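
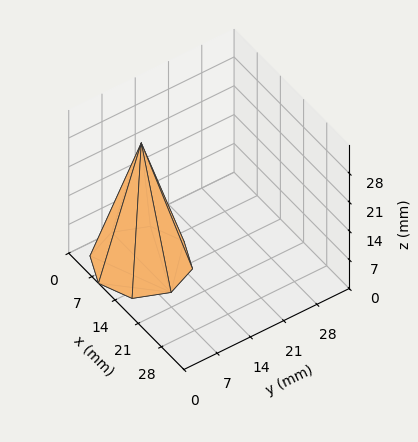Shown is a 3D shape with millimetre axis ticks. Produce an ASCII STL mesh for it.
Reading the render: the shape is a regular 8-sided pyramid, base circumscribed radius ≈ 9 mm, apex at z ≈ 29 mm (dimensions read to the nearest mm from the axis ticks). For the STL, each face is triangulated and given an outward normal.

solid part
  facet normal 0.0000 0.0000 -1.0000
    outer loop
      vertex 9.00 18.00 0.00
      vertex 15.36 15.36 0.00
      vertex 18.00 9.00 0.00
    endloop
  endfacet
  facet normal 0.0000 0.0000 -1.0000
    outer loop
      vertex 2.64 15.36 0.00
      vertex 9.00 18.00 0.00
      vertex 18.00 9.00 0.00
    endloop
  endfacet
  facet normal 0.0000 0.0000 -1.0000
    outer loop
      vertex 0.00 9.00 0.00
      vertex 2.64 15.36 0.00
      vertex 18.00 9.00 0.00
    endloop
  endfacet
  facet normal 0.0000 0.0000 -1.0000
    outer loop
      vertex 2.64 2.64 0.00
      vertex 0.00 9.00 0.00
      vertex 18.00 9.00 0.00
    endloop
  endfacet
  facet normal 0.0000 0.0000 -1.0000
    outer loop
      vertex 9.00 0.00 0.00
      vertex 2.64 2.64 0.00
      vertex 18.00 9.00 0.00
    endloop
  endfacet
  facet normal 0.0000 0.0000 -1.0000
    outer loop
      vertex 15.36 2.64 0.00
      vertex 9.00 0.00 0.00
      vertex 18.00 9.00 0.00
    endloop
  endfacet
  facet normal 0.8878 0.3685 0.2755
    outer loop
      vertex 18.00 9.00 0.00
      vertex 15.36 15.36 0.00
      vertex 9.00 9.00 29.00
    endloop
  endfacet
  facet normal 0.3685 0.8878 0.2755
    outer loop
      vertex 15.36 15.36 0.00
      vertex 9.00 18.00 0.00
      vertex 9.00 9.00 29.00
    endloop
  endfacet
  facet normal -0.3685 0.8878 0.2755
    outer loop
      vertex 9.00 18.00 0.00
      vertex 2.64 15.36 0.00
      vertex 9.00 9.00 29.00
    endloop
  endfacet
  facet normal -0.8878 0.3685 0.2755
    outer loop
      vertex 2.64 15.36 0.00
      vertex 0.00 9.00 0.00
      vertex 9.00 9.00 29.00
    endloop
  endfacet
  facet normal -0.8878 -0.3685 0.2755
    outer loop
      vertex 0.00 9.00 0.00
      vertex 2.64 2.64 0.00
      vertex 9.00 9.00 29.00
    endloop
  endfacet
  facet normal -0.3685 -0.8878 0.2755
    outer loop
      vertex 2.64 2.64 0.00
      vertex 9.00 0.00 0.00
      vertex 9.00 9.00 29.00
    endloop
  endfacet
  facet normal 0.3685 -0.8878 0.2755
    outer loop
      vertex 9.00 0.00 0.00
      vertex 15.36 2.64 0.00
      vertex 9.00 9.00 29.00
    endloop
  endfacet
  facet normal 0.8878 -0.3685 0.2755
    outer loop
      vertex 15.36 2.64 0.00
      vertex 18.00 9.00 0.00
      vertex 9.00 9.00 29.00
    endloop
  endfacet
endsolid part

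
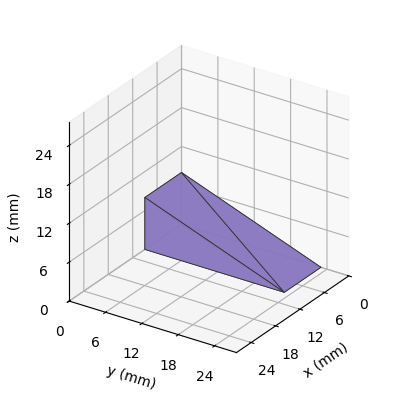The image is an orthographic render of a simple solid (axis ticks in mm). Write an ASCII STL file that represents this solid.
Reading the render: the shape is a wedge (ramp): 9 × 23 mm base, rising to 8 mm along the y=0 edge and sloping linearly to z=0 at y=23 (dimensions read to the nearest mm from the axis ticks). For the STL, each face is triangulated and given an outward normal.

solid part
  facet normal 0.0000 0.0000 -1.0000
    outer loop
      vertex 9.00 23.00 0.00
      vertex 9.00 0.00 0.00
      vertex 0.00 0.00 0.00
    endloop
  endfacet
  facet normal 0.0000 0.0000 -1.0000
    outer loop
      vertex 0.00 23.00 0.00
      vertex 9.00 23.00 0.00
      vertex 0.00 0.00 0.00
    endloop
  endfacet
  facet normal 0.0000 -1.0000 0.0000
    outer loop
      vertex 0.00 0.00 0.00
      vertex 9.00 0.00 0.00
      vertex 9.00 0.00 8.00
    endloop
  endfacet
  facet normal 0.0000 -1.0000 0.0000
    outer loop
      vertex 0.00 0.00 0.00
      vertex 9.00 0.00 8.00
      vertex 0.00 0.00 8.00
    endloop
  endfacet
  facet normal 0.0000 0.3285 0.9445
    outer loop
      vertex 0.00 0.00 8.00
      vertex 9.00 0.00 8.00
      vertex 9.00 23.00 0.00
    endloop
  endfacet
  facet normal 0.0000 0.3285 0.9445
    outer loop
      vertex 0.00 0.00 8.00
      vertex 9.00 23.00 0.00
      vertex 0.00 23.00 0.00
    endloop
  endfacet
  facet normal -1.0000 0.0000 0.0000
    outer loop
      vertex 0.00 0.00 8.00
      vertex 0.00 23.00 0.00
      vertex 0.00 0.00 0.00
    endloop
  endfacet
  facet normal 1.0000 0.0000 0.0000
    outer loop
      vertex 9.00 0.00 0.00
      vertex 9.00 23.00 0.00
      vertex 9.00 0.00 8.00
    endloop
  endfacet
endsolid part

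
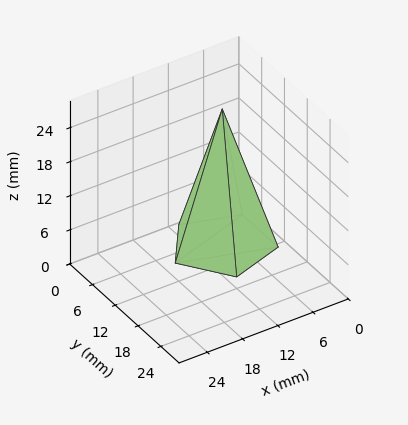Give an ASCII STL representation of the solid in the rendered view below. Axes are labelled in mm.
Reading the render: the shape is a regular 5-sided pyramid, base circumscribed radius ≈ 8 mm, apex at z ≈ 24 mm (dimensions read to the nearest mm from the axis ticks). For the STL, each face is triangulated and given an outward normal.

solid part
  facet normal 0.0000 0.0000 -1.0000
    outer loop
      vertex 1.53 12.70 0.00
      vertex 10.47 15.61 0.00
      vertex 16.00 8.00 0.00
    endloop
  endfacet
  facet normal 0.0000 0.0000 -1.0000
    outer loop
      vertex 1.53 3.30 0.00
      vertex 1.53 12.70 0.00
      vertex 16.00 8.00 0.00
    endloop
  endfacet
  facet normal 0.0000 0.0000 -1.0000
    outer loop
      vertex 10.47 0.39 0.00
      vertex 1.53 3.30 0.00
      vertex 16.00 8.00 0.00
    endloop
  endfacet
  facet normal 0.7811 0.5676 0.2604
    outer loop
      vertex 16.00 8.00 0.00
      vertex 10.47 15.61 0.00
      vertex 8.00 8.00 24.00
    endloop
  endfacet
  facet normal -0.2988 0.9181 0.2604
    outer loop
      vertex 10.47 15.61 0.00
      vertex 1.53 12.70 0.00
      vertex 8.00 8.00 24.00
    endloop
  endfacet
  facet normal -0.9655 0.0000 0.2603
    outer loop
      vertex 1.53 12.70 0.00
      vertex 1.53 3.30 0.00
      vertex 8.00 8.00 24.00
    endloop
  endfacet
  facet normal -0.2988 -0.9181 0.2604
    outer loop
      vertex 1.53 3.30 0.00
      vertex 10.47 0.39 0.00
      vertex 8.00 8.00 24.00
    endloop
  endfacet
  facet normal 0.7811 -0.5676 0.2604
    outer loop
      vertex 10.47 0.39 0.00
      vertex 16.00 8.00 0.00
      vertex 8.00 8.00 24.00
    endloop
  endfacet
endsolid part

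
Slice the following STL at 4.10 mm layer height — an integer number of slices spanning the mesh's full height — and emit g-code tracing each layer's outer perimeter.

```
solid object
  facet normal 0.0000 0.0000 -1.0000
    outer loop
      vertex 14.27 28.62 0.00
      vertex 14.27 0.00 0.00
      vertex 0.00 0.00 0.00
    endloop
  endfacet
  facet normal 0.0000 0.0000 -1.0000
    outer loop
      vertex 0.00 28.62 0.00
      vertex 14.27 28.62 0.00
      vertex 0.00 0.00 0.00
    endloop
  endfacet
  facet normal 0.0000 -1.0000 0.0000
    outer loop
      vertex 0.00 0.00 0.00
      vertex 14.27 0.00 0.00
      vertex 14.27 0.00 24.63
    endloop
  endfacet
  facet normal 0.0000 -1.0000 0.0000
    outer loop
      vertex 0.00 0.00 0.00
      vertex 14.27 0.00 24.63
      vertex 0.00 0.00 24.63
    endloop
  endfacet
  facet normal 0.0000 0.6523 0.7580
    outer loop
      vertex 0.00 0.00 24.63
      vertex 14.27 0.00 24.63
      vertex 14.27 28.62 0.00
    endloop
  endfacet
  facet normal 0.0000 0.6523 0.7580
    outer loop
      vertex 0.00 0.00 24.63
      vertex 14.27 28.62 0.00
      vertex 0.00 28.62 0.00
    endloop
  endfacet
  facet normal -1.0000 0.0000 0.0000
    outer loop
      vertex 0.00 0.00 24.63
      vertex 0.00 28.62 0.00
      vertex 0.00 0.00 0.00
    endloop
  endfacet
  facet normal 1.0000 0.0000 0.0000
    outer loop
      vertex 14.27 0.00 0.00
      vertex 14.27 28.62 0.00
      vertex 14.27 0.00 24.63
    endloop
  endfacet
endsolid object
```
; perimeter-only toolpath
G21 ; units = mm
G90 ; absolute positioning
G28 ; home
; layer 1
G0 Z4.10
G0 X0.00 Y0.00
G1 X14.27 Y0.00
G1 X14.27 Y23.85
G1 X0.00 Y23.85
G1 X0.00 Y0.00
; layer 2
G0 Z8.21
G0 X0.00 Y0.00
G1 X14.27 Y0.00
G1 X14.27 Y19.08
G1 X0.00 Y19.08
G1 X0.00 Y0.00
; layer 3
G0 Z12.31
G0 X0.00 Y0.00
G1 X14.27 Y0.00
G1 X14.27 Y14.31
G1 X0.00 Y14.31
G1 X0.00 Y0.00
; layer 4
G0 Z16.42
G0 X0.00 Y0.00
G1 X14.27 Y0.00
G1 X14.27 Y9.54
G1 X0.00 Y9.54
G1 X0.00 Y0.00
; layer 5
G0 Z20.52
G0 X0.00 Y0.00
G1 X14.27 Y0.00
G1 X14.27 Y4.77
G1 X0.00 Y4.77
G1 X0.00 Y0.00
M2 ; end

The solid is a wedge (ramp): 14.3 × 28.6 mm base, rising to 24.6 mm along the y=0 edge and sloping linearly to z=0 at y=28.6. Slicing at Δz = 4.10 mm — 6 equal slices spanning the solid's height, so layer i sits at z = i·h/6 — gives 5 non-empty perimeters. Each is a 4-segment closed polygon; G0 lifts to the layer z and rapids to the start vertex, then G1 traces the edges. The cross-section shrinks linearly with z (the slice at the apex is degenerate and omitted).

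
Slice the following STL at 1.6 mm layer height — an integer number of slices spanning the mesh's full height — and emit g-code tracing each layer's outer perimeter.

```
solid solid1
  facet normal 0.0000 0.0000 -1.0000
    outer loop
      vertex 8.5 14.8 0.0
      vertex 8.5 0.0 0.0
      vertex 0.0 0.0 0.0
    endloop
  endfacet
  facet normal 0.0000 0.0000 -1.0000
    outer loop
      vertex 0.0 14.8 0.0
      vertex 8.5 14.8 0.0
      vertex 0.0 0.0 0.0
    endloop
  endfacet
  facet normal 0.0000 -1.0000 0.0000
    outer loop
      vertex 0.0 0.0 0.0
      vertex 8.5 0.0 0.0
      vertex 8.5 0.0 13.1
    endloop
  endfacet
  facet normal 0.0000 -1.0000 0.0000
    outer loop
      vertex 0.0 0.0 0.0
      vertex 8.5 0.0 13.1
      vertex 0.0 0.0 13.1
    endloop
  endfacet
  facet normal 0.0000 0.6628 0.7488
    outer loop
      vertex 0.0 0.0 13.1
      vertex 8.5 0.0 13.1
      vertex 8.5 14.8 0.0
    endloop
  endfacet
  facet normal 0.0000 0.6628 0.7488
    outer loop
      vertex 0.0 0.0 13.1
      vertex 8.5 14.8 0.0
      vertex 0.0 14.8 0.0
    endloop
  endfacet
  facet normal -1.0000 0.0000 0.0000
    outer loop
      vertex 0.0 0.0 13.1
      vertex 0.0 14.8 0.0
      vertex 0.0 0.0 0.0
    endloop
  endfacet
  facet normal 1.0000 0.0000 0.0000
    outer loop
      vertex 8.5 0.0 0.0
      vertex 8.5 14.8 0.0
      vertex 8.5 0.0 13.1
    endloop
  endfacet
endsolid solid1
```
; perimeter-only toolpath
G21 ; units = mm
G90 ; absolute positioning
G28 ; home
; layer 1
G0 Z1.6
G0 X0.0 Y0.0
G1 X8.5 Y0.0
G1 X8.5 Y13.0
G1 X0.0 Y13.0
G1 X0.0 Y0.0
; layer 2
G0 Z3.3
G0 X0.0 Y0.0
G1 X8.5 Y0.0
G1 X8.5 Y11.1
G1 X0.0 Y11.1
G1 X0.0 Y0.0
; layer 3
G0 Z4.9
G0 X0.0 Y0.0
G1 X8.5 Y0.0
G1 X8.5 Y9.2
G1 X0.0 Y9.2
G1 X0.0 Y0.0
; layer 4
G0 Z6.5
G0 X0.0 Y0.0
G1 X8.5 Y0.0
G1 X8.5 Y7.4
G1 X0.0 Y7.4
G1 X0.0 Y0.0
; layer 5
G0 Z8.2
G0 X0.0 Y0.0
G1 X8.5 Y0.0
G1 X8.5 Y5.6
G1 X0.0 Y5.6
G1 X0.0 Y0.0
; layer 6
G0 Z9.8
G0 X0.0 Y0.0
G1 X8.5 Y0.0
G1 X8.5 Y3.7
G1 X0.0 Y3.7
G1 X0.0 Y0.0
; layer 7
G0 Z11.5
G0 X0.0 Y0.0
G1 X8.5 Y0.0
G1 X8.5 Y1.9
G1 X0.0 Y1.9
G1 X0.0 Y0.0
M2 ; end

The solid is a wedge (ramp): 8.5 × 14.8 mm base, rising to 13.1 mm along the y=0 edge and sloping linearly to z=0 at y=14.8. Slicing at Δz = 1.6 mm — 8 equal slices spanning the solid's height, so layer i sits at z = i·h/8 — gives 7 non-empty perimeters. Each is a 4-segment closed polygon; G0 lifts to the layer z and rapids to the start vertex, then G1 traces the edges. The cross-section shrinks linearly with z (the slice at the apex is degenerate and omitted).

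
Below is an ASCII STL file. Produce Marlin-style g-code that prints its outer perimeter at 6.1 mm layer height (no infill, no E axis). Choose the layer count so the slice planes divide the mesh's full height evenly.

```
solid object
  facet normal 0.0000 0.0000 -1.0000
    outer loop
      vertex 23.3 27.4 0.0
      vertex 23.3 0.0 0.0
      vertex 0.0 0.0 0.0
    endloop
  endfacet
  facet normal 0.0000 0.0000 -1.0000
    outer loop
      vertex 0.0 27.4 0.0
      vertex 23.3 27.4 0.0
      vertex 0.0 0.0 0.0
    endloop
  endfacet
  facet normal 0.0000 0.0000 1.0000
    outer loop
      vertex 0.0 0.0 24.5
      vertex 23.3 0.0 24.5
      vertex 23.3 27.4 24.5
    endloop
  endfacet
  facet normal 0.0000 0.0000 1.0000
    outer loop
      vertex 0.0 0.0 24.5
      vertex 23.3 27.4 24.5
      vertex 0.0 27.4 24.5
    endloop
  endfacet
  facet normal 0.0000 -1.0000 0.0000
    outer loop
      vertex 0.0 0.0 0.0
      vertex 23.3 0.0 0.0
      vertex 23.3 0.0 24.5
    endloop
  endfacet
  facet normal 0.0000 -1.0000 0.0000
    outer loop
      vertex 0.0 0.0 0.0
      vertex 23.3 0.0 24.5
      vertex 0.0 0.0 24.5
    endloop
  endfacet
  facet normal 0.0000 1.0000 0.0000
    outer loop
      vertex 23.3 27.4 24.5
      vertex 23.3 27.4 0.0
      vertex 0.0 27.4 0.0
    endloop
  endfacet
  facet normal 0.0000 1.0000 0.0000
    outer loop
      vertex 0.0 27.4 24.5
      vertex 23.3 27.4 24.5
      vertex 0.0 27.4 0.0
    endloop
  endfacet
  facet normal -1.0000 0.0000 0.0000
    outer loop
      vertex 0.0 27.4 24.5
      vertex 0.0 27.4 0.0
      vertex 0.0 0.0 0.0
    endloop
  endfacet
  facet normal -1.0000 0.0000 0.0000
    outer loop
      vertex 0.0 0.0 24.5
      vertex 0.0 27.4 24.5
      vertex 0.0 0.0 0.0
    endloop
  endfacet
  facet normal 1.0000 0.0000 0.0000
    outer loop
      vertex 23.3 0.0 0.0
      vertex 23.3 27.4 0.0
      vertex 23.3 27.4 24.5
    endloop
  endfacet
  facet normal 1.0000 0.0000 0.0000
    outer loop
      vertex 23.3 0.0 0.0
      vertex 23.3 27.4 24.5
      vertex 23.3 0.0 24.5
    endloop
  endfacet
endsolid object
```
; perimeter-only toolpath
G21 ; units = mm
G90 ; absolute positioning
G28 ; home
; layer 1
G0 Z6.1
G0 X0.0 Y0.0
G1 X23.3 Y0.0
G1 X23.3 Y27.4
G1 X0.0 Y27.4
G1 X0.0 Y0.0
; layer 2
G0 Z12.2
G0 X0.0 Y0.0
G1 X23.3 Y0.0
G1 X23.3 Y27.4
G1 X0.0 Y27.4
G1 X0.0 Y0.0
; layer 3
G0 Z18.4
G0 X0.0 Y0.0
G1 X23.3 Y0.0
G1 X23.3 Y27.4
G1 X0.0 Y27.4
G1 X0.0 Y0.0
; layer 4
G0 Z24.5
G0 X0.0 Y0.0
G1 X23.3 Y0.0
G1 X23.3 Y27.4
G1 X0.0 Y27.4
G1 X0.0 Y0.0
M2 ; end

The solid is a rectangular box, roughly 23.3 × 27.4 mm footprint and 24.5 mm tall. Slicing at Δz = 6.1 mm — 4 equal slices spanning the solid's height, so layer i sits at z = i·h/4 — gives 4 non-empty perimeters. Each is a 4-segment closed polygon; G0 lifts to the layer z and rapids to the start vertex, then G1 traces the edges.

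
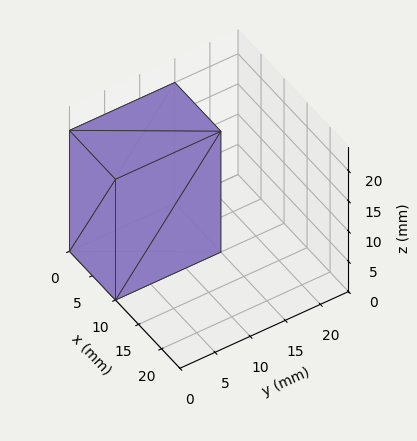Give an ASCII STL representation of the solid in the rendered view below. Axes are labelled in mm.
Reading the render: the shape is a rectangular box, roughly 10 × 15 mm footprint and 20 mm tall (dimensions read to the nearest mm from the axis ticks). For the STL, each face is triangulated and given an outward normal.

solid part
  facet normal 0.0000 0.0000 -1.0000
    outer loop
      vertex 10.000 15.000 0.000
      vertex 10.000 0.000 0.000
      vertex 0.000 0.000 0.000
    endloop
  endfacet
  facet normal 0.0000 0.0000 -1.0000
    outer loop
      vertex 0.000 15.000 0.000
      vertex 10.000 15.000 0.000
      vertex 0.000 0.000 0.000
    endloop
  endfacet
  facet normal 0.0000 0.0000 1.0000
    outer loop
      vertex 0.000 0.000 20.000
      vertex 10.000 0.000 20.000
      vertex 10.000 15.000 20.000
    endloop
  endfacet
  facet normal 0.0000 0.0000 1.0000
    outer loop
      vertex 0.000 0.000 20.000
      vertex 10.000 15.000 20.000
      vertex 0.000 15.000 20.000
    endloop
  endfacet
  facet normal 0.0000 -1.0000 0.0000
    outer loop
      vertex 0.000 0.000 0.000
      vertex 10.000 0.000 0.000
      vertex 10.000 0.000 20.000
    endloop
  endfacet
  facet normal 0.0000 -1.0000 0.0000
    outer loop
      vertex 0.000 0.000 0.000
      vertex 10.000 0.000 20.000
      vertex 0.000 0.000 20.000
    endloop
  endfacet
  facet normal 0.0000 1.0000 0.0000
    outer loop
      vertex 10.000 15.000 20.000
      vertex 10.000 15.000 0.000
      vertex 0.000 15.000 0.000
    endloop
  endfacet
  facet normal 0.0000 1.0000 0.0000
    outer loop
      vertex 0.000 15.000 20.000
      vertex 10.000 15.000 20.000
      vertex 0.000 15.000 0.000
    endloop
  endfacet
  facet normal -1.0000 0.0000 0.0000
    outer loop
      vertex 0.000 15.000 20.000
      vertex 0.000 15.000 0.000
      vertex 0.000 0.000 0.000
    endloop
  endfacet
  facet normal -1.0000 0.0000 0.0000
    outer loop
      vertex 0.000 0.000 20.000
      vertex 0.000 15.000 20.000
      vertex 0.000 0.000 0.000
    endloop
  endfacet
  facet normal 1.0000 0.0000 0.0000
    outer loop
      vertex 10.000 0.000 0.000
      vertex 10.000 15.000 0.000
      vertex 10.000 15.000 20.000
    endloop
  endfacet
  facet normal 1.0000 0.0000 0.0000
    outer loop
      vertex 10.000 0.000 0.000
      vertex 10.000 15.000 20.000
      vertex 10.000 0.000 20.000
    endloop
  endfacet
endsolid part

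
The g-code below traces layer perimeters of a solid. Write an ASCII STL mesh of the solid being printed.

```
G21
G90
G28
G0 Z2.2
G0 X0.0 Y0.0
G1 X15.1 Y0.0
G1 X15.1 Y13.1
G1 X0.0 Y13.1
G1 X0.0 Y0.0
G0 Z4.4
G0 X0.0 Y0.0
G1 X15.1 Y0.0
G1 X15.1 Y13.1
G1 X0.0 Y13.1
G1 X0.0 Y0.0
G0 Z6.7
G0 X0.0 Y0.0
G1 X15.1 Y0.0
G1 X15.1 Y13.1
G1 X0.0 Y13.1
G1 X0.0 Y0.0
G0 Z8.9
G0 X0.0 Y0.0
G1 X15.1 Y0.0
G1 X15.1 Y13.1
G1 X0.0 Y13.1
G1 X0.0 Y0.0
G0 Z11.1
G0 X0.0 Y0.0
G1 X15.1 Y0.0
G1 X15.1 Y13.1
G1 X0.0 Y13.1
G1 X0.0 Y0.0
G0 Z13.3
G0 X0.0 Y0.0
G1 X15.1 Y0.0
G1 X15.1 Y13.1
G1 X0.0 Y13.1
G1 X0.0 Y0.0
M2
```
solid part
  facet normal 0.0000 0.0000 -1.0000
    outer loop
      vertex 15.1 13.1 0.0
      vertex 15.1 0.0 0.0
      vertex 0.0 0.0 0.0
    endloop
  endfacet
  facet normal 0.0000 0.0000 -1.0000
    outer loop
      vertex 0.0 13.1 0.0
      vertex 15.1 13.1 0.0
      vertex 0.0 0.0 0.0
    endloop
  endfacet
  facet normal 0.0000 0.0000 1.0000
    outer loop
      vertex 0.0 0.0 13.3
      vertex 15.1 0.0 13.3
      vertex 15.1 13.1 13.3
    endloop
  endfacet
  facet normal 0.0000 0.0000 1.0000
    outer loop
      vertex 0.0 0.0 13.3
      vertex 15.1 13.1 13.3
      vertex 0.0 13.1 13.3
    endloop
  endfacet
  facet normal 0.0000 -1.0000 0.0000
    outer loop
      vertex 0.0 0.0 0.0
      vertex 15.1 0.0 0.0
      vertex 15.1 0.0 13.3
    endloop
  endfacet
  facet normal 0.0000 -1.0000 0.0000
    outer loop
      vertex 0.0 0.0 0.0
      vertex 15.1 0.0 13.3
      vertex 0.0 0.0 13.3
    endloop
  endfacet
  facet normal 0.0000 1.0000 0.0000
    outer loop
      vertex 15.1 13.1 13.3
      vertex 15.1 13.1 0.0
      vertex 0.0 13.1 0.0
    endloop
  endfacet
  facet normal 0.0000 1.0000 0.0000
    outer loop
      vertex 0.0 13.1 13.3
      vertex 15.1 13.1 13.3
      vertex 0.0 13.1 0.0
    endloop
  endfacet
  facet normal -1.0000 0.0000 0.0000
    outer loop
      vertex 0.0 13.1 13.3
      vertex 0.0 13.1 0.0
      vertex 0.0 0.0 0.0
    endloop
  endfacet
  facet normal -1.0000 0.0000 0.0000
    outer loop
      vertex 0.0 0.0 13.3
      vertex 0.0 13.1 13.3
      vertex 0.0 0.0 0.0
    endloop
  endfacet
  facet normal 1.0000 0.0000 0.0000
    outer loop
      vertex 15.1 0.0 0.0
      vertex 15.1 13.1 0.0
      vertex 15.1 13.1 13.3
    endloop
  endfacet
  facet normal 1.0000 0.0000 0.0000
    outer loop
      vertex 15.1 0.0 0.0
      vertex 15.1 13.1 13.3
      vertex 15.1 0.0 13.3
    endloop
  endfacet
endsolid part

The G0 Z moves step by Δz≈2.2 mm. Every layer's G1 loop is the same polygon, so the solid is a straight extrusion of it from z=0 to z≈13.3. Closing with flat bottom and top caps and triangulating gives 12 facets — a rectangular box, roughly 15.1 × 13.1 mm footprint and 13.3 mm tall.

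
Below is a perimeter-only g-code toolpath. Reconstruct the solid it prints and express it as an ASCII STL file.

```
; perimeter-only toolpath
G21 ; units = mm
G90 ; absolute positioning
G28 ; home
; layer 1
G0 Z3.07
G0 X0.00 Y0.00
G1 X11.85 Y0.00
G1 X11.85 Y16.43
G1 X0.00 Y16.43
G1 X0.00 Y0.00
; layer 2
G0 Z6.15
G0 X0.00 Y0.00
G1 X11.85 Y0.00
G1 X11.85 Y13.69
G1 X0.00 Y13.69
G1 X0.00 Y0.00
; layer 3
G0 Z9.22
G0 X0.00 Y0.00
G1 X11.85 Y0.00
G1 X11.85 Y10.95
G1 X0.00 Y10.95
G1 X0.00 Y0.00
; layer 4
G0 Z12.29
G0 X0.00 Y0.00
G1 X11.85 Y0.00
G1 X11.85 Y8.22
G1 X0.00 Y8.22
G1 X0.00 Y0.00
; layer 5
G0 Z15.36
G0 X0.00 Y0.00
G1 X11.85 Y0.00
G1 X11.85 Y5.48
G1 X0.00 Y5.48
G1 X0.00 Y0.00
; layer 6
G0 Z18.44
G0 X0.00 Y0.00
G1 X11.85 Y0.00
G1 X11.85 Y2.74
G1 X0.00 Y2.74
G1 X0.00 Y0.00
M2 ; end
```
solid part
  facet normal 0.0000 0.0000 -1.0000
    outer loop
      vertex 11.85 19.17 0.00
      vertex 11.85 0.00 0.00
      vertex 0.00 0.00 0.00
    endloop
  endfacet
  facet normal 0.0000 0.0000 -1.0000
    outer loop
      vertex 0.00 19.17 0.00
      vertex 11.85 19.17 0.00
      vertex 0.00 0.00 0.00
    endloop
  endfacet
  facet normal 0.0000 -1.0000 0.0000
    outer loop
      vertex 0.00 0.00 0.00
      vertex 11.85 0.00 0.00
      vertex 11.85 0.00 21.51
    endloop
  endfacet
  facet normal 0.0000 -1.0000 0.0000
    outer loop
      vertex 0.00 0.00 0.00
      vertex 11.85 0.00 21.51
      vertex 0.00 0.00 21.51
    endloop
  endfacet
  facet normal 0.0000 0.7465 0.6653
    outer loop
      vertex 0.00 0.00 21.51
      vertex 11.85 0.00 21.51
      vertex 11.85 19.17 0.00
    endloop
  endfacet
  facet normal 0.0000 0.7465 0.6653
    outer loop
      vertex 0.00 0.00 21.51
      vertex 11.85 19.17 0.00
      vertex 0.00 19.17 0.00
    endloop
  endfacet
  facet normal -1.0000 0.0000 0.0000
    outer loop
      vertex 0.00 0.00 21.51
      vertex 0.00 19.17 0.00
      vertex 0.00 0.00 0.00
    endloop
  endfacet
  facet normal 1.0000 0.0000 0.0000
    outer loop
      vertex 11.85 0.00 0.00
      vertex 11.85 19.17 0.00
      vertex 11.85 0.00 21.51
    endloop
  endfacet
endsolid part

The G0 Z moves step by Δz≈3.07 mm. The G1 loops shrink linearly with z, so the solid tapers from its base footprint up to z≈21.5. Closing with a flat bottom cap and the tapered top and triangulating gives 8 facets — a wedge (ramp): 11.8 × 19.2 mm base, rising to 21.5 mm along the y=0 edge and sloping linearly to z=0 at y=19.2.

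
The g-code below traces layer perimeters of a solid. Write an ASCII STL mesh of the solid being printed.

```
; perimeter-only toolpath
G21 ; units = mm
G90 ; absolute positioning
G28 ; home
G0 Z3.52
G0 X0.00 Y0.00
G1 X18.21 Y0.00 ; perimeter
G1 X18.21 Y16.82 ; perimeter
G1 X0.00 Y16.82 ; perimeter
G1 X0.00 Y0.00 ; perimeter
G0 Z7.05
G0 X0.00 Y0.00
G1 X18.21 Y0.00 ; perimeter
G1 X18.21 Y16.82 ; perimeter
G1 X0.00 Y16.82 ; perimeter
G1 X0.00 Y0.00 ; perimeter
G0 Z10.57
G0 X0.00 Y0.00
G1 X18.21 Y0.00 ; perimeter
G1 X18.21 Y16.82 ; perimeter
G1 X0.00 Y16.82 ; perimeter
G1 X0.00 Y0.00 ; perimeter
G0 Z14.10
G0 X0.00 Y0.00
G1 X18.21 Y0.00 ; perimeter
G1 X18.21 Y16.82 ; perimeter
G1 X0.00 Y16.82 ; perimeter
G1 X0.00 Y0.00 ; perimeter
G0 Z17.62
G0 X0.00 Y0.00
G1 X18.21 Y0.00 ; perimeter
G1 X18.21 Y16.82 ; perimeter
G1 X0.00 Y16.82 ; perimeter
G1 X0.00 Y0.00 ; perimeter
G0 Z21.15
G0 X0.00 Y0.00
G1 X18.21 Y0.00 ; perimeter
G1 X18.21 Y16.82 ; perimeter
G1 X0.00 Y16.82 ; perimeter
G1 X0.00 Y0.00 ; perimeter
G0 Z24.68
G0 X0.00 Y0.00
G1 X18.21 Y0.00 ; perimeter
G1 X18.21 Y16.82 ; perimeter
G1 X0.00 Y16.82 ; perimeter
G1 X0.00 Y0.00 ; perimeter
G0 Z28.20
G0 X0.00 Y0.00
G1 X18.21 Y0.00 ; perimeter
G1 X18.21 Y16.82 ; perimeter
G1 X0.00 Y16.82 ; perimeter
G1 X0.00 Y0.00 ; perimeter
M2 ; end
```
solid part
  facet normal 0.0000 0.0000 -1.0000
    outer loop
      vertex 18.21 16.82 0.00
      vertex 18.21 0.00 0.00
      vertex 0.00 0.00 0.00
    endloop
  endfacet
  facet normal 0.0000 0.0000 -1.0000
    outer loop
      vertex 0.00 16.82 0.00
      vertex 18.21 16.82 0.00
      vertex 0.00 0.00 0.00
    endloop
  endfacet
  facet normal 0.0000 0.0000 1.0000
    outer loop
      vertex 0.00 0.00 28.20
      vertex 18.21 0.00 28.20
      vertex 18.21 16.82 28.20
    endloop
  endfacet
  facet normal 0.0000 0.0000 1.0000
    outer loop
      vertex 0.00 0.00 28.20
      vertex 18.21 16.82 28.20
      vertex 0.00 16.82 28.20
    endloop
  endfacet
  facet normal 0.0000 -1.0000 0.0000
    outer loop
      vertex 0.00 0.00 0.00
      vertex 18.21 0.00 0.00
      vertex 18.21 0.00 28.20
    endloop
  endfacet
  facet normal 0.0000 -1.0000 0.0000
    outer loop
      vertex 0.00 0.00 0.00
      vertex 18.21 0.00 28.20
      vertex 0.00 0.00 28.20
    endloop
  endfacet
  facet normal 0.0000 1.0000 0.0000
    outer loop
      vertex 18.21 16.82 28.20
      vertex 18.21 16.82 0.00
      vertex 0.00 16.82 0.00
    endloop
  endfacet
  facet normal 0.0000 1.0000 0.0000
    outer loop
      vertex 0.00 16.82 28.20
      vertex 18.21 16.82 28.20
      vertex 0.00 16.82 0.00
    endloop
  endfacet
  facet normal -1.0000 0.0000 0.0000
    outer loop
      vertex 0.00 16.82 28.20
      vertex 0.00 16.82 0.00
      vertex 0.00 0.00 0.00
    endloop
  endfacet
  facet normal -1.0000 0.0000 0.0000
    outer loop
      vertex 0.00 0.00 28.20
      vertex 0.00 16.82 28.20
      vertex 0.00 0.00 0.00
    endloop
  endfacet
  facet normal 1.0000 0.0000 0.0000
    outer loop
      vertex 18.21 0.00 0.00
      vertex 18.21 16.82 0.00
      vertex 18.21 16.82 28.20
    endloop
  endfacet
  facet normal 1.0000 0.0000 0.0000
    outer loop
      vertex 18.21 0.00 0.00
      vertex 18.21 16.82 28.20
      vertex 18.21 0.00 28.20
    endloop
  endfacet
endsolid part

The G0 Z moves step by Δz≈3.52 mm. Every layer's G1 loop is the same polygon, so the solid is a straight extrusion of it from z=0 to z≈28.2. Closing with flat bottom and top caps and triangulating gives 12 facets — a rectangular box, roughly 18.2 × 16.8 mm footprint and 28.2 mm tall.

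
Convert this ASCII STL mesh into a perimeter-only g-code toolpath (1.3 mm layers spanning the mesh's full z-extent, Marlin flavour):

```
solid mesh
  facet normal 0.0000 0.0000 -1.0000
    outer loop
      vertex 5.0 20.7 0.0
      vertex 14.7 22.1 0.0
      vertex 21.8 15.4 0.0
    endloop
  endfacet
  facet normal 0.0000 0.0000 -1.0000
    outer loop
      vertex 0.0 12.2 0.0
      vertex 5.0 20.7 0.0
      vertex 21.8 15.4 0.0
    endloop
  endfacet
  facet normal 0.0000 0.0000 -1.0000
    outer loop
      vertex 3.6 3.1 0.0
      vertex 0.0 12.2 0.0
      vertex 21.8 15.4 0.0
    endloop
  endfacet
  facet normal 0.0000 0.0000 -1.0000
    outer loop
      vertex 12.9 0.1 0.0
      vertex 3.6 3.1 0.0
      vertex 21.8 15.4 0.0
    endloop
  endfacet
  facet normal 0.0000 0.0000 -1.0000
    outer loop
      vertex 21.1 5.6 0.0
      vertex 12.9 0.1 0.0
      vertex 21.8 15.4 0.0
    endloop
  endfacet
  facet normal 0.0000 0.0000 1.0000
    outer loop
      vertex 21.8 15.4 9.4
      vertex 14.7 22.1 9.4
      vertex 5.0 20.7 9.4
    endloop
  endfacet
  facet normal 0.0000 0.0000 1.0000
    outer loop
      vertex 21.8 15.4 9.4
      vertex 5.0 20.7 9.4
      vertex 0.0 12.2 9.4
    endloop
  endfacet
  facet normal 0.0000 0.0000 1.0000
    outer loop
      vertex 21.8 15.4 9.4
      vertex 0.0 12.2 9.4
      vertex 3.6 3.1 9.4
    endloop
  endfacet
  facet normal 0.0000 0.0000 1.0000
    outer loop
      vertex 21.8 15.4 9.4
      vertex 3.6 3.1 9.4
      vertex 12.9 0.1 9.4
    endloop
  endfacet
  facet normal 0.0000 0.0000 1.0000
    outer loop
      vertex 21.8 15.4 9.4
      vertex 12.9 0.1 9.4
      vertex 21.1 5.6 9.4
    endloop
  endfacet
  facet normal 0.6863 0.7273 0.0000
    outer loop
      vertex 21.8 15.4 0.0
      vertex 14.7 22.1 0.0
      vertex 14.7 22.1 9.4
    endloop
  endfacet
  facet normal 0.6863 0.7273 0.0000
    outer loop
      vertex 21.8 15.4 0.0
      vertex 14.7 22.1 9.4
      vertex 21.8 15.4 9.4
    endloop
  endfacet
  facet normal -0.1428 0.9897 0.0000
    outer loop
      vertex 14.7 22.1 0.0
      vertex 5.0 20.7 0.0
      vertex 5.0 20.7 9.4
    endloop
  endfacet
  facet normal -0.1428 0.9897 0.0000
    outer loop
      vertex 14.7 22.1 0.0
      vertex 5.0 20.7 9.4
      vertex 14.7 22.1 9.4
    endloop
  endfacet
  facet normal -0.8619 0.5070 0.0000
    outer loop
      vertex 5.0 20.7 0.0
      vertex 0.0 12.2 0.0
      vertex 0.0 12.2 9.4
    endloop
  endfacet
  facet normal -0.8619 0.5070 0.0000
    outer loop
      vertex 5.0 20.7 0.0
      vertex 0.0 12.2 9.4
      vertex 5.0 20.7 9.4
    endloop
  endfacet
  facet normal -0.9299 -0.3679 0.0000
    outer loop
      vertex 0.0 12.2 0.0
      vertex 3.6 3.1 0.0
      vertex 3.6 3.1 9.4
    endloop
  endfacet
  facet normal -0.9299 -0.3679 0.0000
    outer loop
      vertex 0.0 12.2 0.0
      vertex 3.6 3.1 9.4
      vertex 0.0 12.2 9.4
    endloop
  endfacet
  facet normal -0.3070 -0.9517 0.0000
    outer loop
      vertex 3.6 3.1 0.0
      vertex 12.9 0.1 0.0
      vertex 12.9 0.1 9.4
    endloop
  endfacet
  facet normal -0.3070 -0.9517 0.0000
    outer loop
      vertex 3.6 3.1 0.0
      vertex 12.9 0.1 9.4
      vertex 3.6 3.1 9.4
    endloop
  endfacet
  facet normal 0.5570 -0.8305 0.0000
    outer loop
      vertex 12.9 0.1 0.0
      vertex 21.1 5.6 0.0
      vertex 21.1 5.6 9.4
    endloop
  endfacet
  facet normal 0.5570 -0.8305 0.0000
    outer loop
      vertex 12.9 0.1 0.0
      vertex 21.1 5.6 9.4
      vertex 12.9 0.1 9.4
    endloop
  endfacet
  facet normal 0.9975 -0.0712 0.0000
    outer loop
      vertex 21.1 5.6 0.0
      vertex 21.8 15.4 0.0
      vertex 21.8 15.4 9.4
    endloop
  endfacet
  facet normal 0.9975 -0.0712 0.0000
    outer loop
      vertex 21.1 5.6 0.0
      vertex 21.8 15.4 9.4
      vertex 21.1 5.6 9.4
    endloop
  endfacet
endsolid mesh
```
; perimeter-only toolpath
G21 ; units = mm
G90 ; absolute positioning
G28 ; home
; layer 1
G0 Z1.3
G0 X21.8 Y15.4
G1 X14.7 Y22.1
G1 X5.0 Y20.7
G1 X0.0 Y12.2
G1 X3.6 Y3.1
G1 X12.9 Y0.1
G1 X21.1 Y5.6
G1 X21.8 Y15.4
; layer 2
G0 Z2.7
G0 X21.8 Y15.4
G1 X14.7 Y22.1
G1 X5.0 Y20.7
G1 X0.0 Y12.2
G1 X3.6 Y3.1
G1 X12.9 Y0.1
G1 X21.1 Y5.6
G1 X21.8 Y15.4
; layer 3
G0 Z4.0
G0 X21.8 Y15.4
G1 X14.7 Y22.1
G1 X5.0 Y20.7
G1 X0.0 Y12.2
G1 X3.6 Y3.1
G1 X12.9 Y0.1
G1 X21.1 Y5.6
G1 X21.8 Y15.4
; layer 4
G0 Z5.4
G0 X21.8 Y15.4
G1 X14.7 Y22.1
G1 X5.0 Y20.7
G1 X0.0 Y12.2
G1 X3.6 Y3.1
G1 X12.9 Y0.1
G1 X21.1 Y5.6
G1 X21.8 Y15.4
; layer 5
G0 Z6.7
G0 X21.8 Y15.4
G1 X14.7 Y22.1
G1 X5.0 Y20.7
G1 X0.0 Y12.2
G1 X3.6 Y3.1
G1 X12.9 Y0.1
G1 X21.1 Y5.6
G1 X21.8 Y15.4
; layer 6
G0 Z8.1
G0 X21.8 Y15.4
G1 X14.7 Y22.1
G1 X5.0 Y20.7
G1 X0.0 Y12.2
G1 X3.6 Y3.1
G1 X12.9 Y0.1
G1 X21.1 Y5.6
G1 X21.8 Y15.4
; layer 7
G0 Z9.4
G0 X21.8 Y15.4
G1 X14.7 Y22.1
G1 X5.0 Y20.7
G1 X0.0 Y12.2
G1 X3.6 Y3.1
G1 X12.9 Y0.1
G1 X21.1 Y5.6
G1 X21.8 Y15.4
M2 ; end

The solid is a regular 7-sided prism (a cylinder approximated with 7 flat sides), circumscribed radius ≈ 11.3 mm, height ≈ 9.4 mm. Slicing at Δz = 1.3 mm — 7 equal slices spanning the solid's height, so layer i sits at z = i·h/7 — gives 7 non-empty perimeters. Each is a 7-segment closed polygon; G0 lifts to the layer z and rapids to the start vertex, then G1 traces the edges.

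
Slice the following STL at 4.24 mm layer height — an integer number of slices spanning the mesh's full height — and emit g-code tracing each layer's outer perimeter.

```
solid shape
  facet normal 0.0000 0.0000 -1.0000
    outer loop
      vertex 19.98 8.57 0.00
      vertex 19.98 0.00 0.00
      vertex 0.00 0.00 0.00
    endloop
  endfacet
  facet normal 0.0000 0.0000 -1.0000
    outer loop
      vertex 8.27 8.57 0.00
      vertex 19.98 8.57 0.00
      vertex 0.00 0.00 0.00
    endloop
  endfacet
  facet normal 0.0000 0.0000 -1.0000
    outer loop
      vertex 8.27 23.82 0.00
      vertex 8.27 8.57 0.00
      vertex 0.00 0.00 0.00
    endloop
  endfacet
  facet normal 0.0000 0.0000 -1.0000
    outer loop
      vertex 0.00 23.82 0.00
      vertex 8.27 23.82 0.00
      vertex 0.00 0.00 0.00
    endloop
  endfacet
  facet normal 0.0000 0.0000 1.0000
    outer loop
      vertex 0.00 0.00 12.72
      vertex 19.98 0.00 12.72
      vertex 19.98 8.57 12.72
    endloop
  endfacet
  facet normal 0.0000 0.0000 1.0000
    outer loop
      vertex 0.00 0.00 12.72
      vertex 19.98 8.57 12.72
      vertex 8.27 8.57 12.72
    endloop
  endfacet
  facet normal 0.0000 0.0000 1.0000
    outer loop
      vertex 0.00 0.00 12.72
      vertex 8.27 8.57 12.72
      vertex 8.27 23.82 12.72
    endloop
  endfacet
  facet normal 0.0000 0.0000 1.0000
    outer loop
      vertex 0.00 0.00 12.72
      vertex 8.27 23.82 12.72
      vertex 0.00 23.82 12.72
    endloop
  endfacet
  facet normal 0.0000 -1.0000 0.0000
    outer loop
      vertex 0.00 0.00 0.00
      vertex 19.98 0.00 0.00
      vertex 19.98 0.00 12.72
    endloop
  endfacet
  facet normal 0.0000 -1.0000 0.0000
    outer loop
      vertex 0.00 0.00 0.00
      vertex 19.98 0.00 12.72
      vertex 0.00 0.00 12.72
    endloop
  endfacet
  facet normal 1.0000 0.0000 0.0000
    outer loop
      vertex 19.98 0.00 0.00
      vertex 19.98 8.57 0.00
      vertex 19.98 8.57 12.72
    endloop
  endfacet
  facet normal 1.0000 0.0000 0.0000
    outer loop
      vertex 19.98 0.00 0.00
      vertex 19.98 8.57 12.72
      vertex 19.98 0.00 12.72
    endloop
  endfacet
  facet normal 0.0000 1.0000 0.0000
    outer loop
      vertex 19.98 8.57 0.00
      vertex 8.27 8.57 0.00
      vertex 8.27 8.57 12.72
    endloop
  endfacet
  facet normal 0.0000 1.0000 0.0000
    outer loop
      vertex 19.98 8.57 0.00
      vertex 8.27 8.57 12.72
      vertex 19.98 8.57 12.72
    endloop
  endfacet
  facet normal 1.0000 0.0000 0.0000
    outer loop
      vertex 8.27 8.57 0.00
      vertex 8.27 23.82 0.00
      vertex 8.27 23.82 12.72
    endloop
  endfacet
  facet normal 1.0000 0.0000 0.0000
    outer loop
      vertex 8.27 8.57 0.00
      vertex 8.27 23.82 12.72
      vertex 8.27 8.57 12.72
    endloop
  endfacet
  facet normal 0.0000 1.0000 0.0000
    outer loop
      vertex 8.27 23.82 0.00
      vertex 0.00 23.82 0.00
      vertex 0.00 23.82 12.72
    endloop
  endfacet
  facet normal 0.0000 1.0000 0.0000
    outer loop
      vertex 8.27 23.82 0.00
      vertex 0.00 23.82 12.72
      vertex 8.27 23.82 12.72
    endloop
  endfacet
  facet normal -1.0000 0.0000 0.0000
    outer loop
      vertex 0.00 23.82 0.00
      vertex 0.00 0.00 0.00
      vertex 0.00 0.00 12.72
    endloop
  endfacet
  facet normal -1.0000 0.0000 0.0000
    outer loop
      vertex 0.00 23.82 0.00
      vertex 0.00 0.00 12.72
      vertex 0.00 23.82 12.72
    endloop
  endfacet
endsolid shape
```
; perimeter-only toolpath
G21 ; units = mm
G90 ; absolute positioning
G28 ; home
; layer 1
G0 Z4.24
G0 X0.00 Y0.00
G1 X19.98 Y0.00
G1 X19.98 Y8.57
G1 X8.27 Y8.57
G1 X8.27 Y23.82
G1 X0.00 Y23.82
G1 X0.00 Y0.00
; layer 2
G0 Z8.48
G0 X0.00 Y0.00
G1 X19.98 Y0.00
G1 X19.98 Y8.57
G1 X8.27 Y8.57
G1 X8.27 Y23.82
G1 X0.00 Y23.82
G1 X0.00 Y0.00
; layer 3
G0 Z12.72
G0 X0.00 Y0.00
G1 X19.98 Y0.00
G1 X19.98 Y8.57
G1 X8.27 Y8.57
G1 X8.27 Y23.82
G1 X0.00 Y23.82
G1 X0.00 Y0.00
M2 ; end

The solid is an L-shaped prism: outer 20 × 23.8 mm, arm thicknesses ≈ 8.57 mm (horizontal) and 8.27 mm (vertical), extruded 12.7 mm in z. Slicing at Δz = 4.24 mm — 3 equal slices spanning the solid's height, so layer i sits at z = i·h/3 — gives 3 non-empty perimeters. Each is a 6-segment closed polygon; G0 lifts to the layer z and rapids to the start vertex, then G1 traces the edges.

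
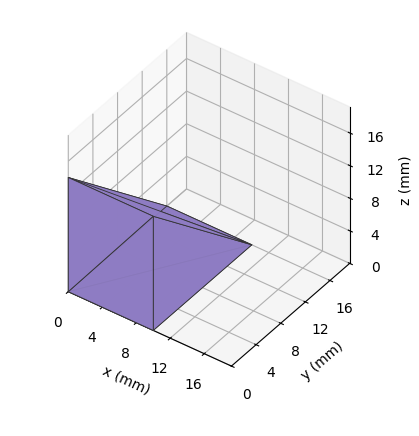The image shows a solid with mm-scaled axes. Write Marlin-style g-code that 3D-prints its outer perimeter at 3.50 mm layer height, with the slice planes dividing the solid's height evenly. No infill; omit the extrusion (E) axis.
Reading the render: the shape is a wedge (ramp): 10 × 16 mm base, rising to 14 mm along the y=0 edge and sloping linearly to z=0 at y=16 (dimensions read to the nearest mm from the axis ticks). For the g-code, the solid's height is divided into equal slices at the stated Δz and each level perimeter traced with G1 moves after a G0 lift.

; perimeter-only toolpath
G21 ; units = mm
G90 ; absolute positioning
G28 ; home
; layer 1
G0 Z3.50
G0 X0.00 Y0.00
G1 X10.00 Y0.00
G1 X10.00 Y12.00
G1 X0.00 Y12.00
G1 X0.00 Y0.00
; layer 2
G0 Z7.00
G0 X0.00 Y0.00
G1 X10.00 Y0.00
G1 X10.00 Y8.00
G1 X0.00 Y8.00
G1 X0.00 Y0.00
; layer 3
G0 Z10.50
G0 X0.00 Y0.00
G1 X10.00 Y0.00
G1 X10.00 Y4.00
G1 X0.00 Y4.00
G1 X0.00 Y0.00
M2 ; end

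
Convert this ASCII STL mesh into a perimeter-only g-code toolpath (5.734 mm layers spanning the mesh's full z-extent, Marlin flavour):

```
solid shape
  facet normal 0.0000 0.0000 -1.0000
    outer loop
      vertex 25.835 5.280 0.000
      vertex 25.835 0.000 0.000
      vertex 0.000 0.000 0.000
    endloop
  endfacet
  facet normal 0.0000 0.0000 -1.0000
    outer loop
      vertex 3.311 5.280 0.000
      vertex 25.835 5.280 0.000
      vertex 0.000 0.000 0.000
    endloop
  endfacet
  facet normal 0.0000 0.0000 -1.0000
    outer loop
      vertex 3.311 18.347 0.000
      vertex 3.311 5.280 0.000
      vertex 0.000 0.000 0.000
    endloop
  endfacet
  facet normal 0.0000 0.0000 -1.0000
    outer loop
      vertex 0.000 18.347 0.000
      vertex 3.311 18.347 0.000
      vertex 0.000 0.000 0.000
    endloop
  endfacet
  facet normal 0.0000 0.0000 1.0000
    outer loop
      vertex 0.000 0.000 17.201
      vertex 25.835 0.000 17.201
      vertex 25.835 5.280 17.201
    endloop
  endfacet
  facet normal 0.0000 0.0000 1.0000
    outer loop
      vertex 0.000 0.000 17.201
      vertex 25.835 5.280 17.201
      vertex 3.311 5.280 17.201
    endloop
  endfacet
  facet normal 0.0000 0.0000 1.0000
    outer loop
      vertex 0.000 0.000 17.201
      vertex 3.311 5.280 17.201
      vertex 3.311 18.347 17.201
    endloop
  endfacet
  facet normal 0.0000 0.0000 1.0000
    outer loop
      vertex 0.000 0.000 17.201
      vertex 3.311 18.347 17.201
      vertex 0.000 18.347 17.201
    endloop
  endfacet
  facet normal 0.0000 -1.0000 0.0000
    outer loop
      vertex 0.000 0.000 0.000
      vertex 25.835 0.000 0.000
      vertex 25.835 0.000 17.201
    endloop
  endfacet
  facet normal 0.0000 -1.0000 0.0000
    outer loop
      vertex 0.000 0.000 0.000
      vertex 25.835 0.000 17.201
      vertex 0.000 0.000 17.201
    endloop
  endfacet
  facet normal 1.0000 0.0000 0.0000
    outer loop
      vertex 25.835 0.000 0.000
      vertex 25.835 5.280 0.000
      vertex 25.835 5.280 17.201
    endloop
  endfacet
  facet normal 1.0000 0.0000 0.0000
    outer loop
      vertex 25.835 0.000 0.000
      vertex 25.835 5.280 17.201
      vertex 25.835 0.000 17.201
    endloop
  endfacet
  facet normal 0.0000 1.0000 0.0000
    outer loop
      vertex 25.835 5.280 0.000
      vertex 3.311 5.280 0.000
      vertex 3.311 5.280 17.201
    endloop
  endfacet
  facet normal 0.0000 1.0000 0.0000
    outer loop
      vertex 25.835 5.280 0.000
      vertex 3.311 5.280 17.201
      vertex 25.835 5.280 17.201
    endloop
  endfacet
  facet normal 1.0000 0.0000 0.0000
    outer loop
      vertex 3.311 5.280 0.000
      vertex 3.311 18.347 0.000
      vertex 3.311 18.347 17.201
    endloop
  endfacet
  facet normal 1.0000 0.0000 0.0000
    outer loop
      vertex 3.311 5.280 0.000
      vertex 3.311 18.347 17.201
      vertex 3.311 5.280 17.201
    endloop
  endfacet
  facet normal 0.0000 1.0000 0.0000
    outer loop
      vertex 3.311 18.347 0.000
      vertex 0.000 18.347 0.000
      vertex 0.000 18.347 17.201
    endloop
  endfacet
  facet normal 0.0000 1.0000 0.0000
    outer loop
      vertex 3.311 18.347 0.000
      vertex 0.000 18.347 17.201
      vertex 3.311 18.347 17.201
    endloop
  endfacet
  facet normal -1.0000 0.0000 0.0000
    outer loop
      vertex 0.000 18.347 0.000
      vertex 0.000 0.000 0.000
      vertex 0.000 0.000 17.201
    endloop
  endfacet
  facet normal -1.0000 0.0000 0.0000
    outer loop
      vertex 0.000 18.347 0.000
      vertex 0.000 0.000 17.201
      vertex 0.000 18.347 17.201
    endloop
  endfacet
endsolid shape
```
; perimeter-only toolpath
G21 ; units = mm
G90 ; absolute positioning
G28 ; home
; layer 1
G0 Z5.734
G0 X0.000 Y0.000
G1 X25.835 Y0.000
G1 X25.835 Y5.280
G1 X3.311 Y5.280
G1 X3.311 Y18.347
G1 X0.000 Y18.347
G1 X0.000 Y0.000
; layer 2
G0 Z11.467
G0 X0.000 Y0.000
G1 X25.835 Y0.000
G1 X25.835 Y5.280
G1 X3.311 Y5.280
G1 X3.311 Y18.347
G1 X0.000 Y18.347
G1 X0.000 Y0.000
; layer 3
G0 Z17.201
G0 X0.000 Y0.000
G1 X25.835 Y0.000
G1 X25.835 Y5.280
G1 X3.311 Y5.280
G1 X3.311 Y18.347
G1 X0.000 Y18.347
G1 X0.000 Y0.000
M2 ; end

The solid is an L-shaped prism: outer 25.8 × 18.3 mm, arm thicknesses ≈ 5.28 mm (horizontal) and 3.31 mm (vertical), extruded 17.2 mm in z. Slicing at Δz = 5.734 mm — 3 equal slices spanning the solid's height, so layer i sits at z = i·h/3 — gives 3 non-empty perimeters. Each is a 6-segment closed polygon; G0 lifts to the layer z and rapids to the start vertex, then G1 traces the edges.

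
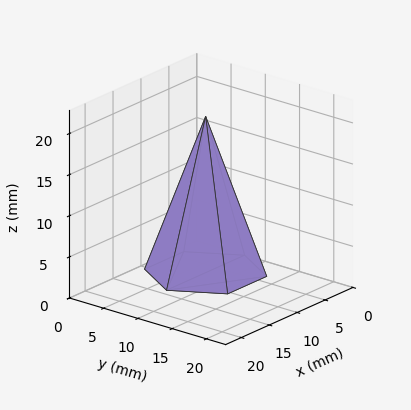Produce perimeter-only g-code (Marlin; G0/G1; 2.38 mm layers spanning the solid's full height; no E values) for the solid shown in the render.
Reading the render: the shape is a regular 6-sided pyramid, base circumscribed radius ≈ 7 mm, apex at z ≈ 19 mm (dimensions read to the nearest mm from the axis ticks). For the g-code, the solid's height is divided into equal slices at the stated Δz and each level perimeter traced with G1 moves after a G0 lift.

; perimeter-only toolpath
G21 ; units = mm
G90 ; absolute positioning
G28 ; home
; layer 1
G0 Z2.38
G0 X13.12 Y7.00
G1 X10.06 Y12.30
G1 X3.94 Y12.30
G1 X0.88 Y7.00
G1 X3.94 Y1.70
G1 X10.06 Y1.70
G1 X13.12 Y7.00
; layer 2
G0 Z4.75
G0 X12.25 Y7.00
G1 X9.62 Y11.54
G1 X4.38 Y11.54
G1 X1.75 Y7.00
G1 X4.38 Y2.46
G1 X9.62 Y2.46
G1 X12.25 Y7.00
; layer 3
G0 Z7.12
G0 X11.38 Y7.00
G1 X9.19 Y10.79
G1 X4.81 Y10.79
G1 X2.62 Y7.00
G1 X4.81 Y3.21
G1 X9.19 Y3.21
G1 X11.38 Y7.00
; layer 4
G0 Z9.50
G0 X10.50 Y7.00
G1 X8.75 Y10.03
G1 X5.25 Y10.03
G1 X3.50 Y7.00
G1 X5.25 Y3.97
G1 X8.75 Y3.97
G1 X10.50 Y7.00
; layer 5
G0 Z11.88
G0 X9.62 Y7.00
G1 X8.31 Y9.27
G1 X5.69 Y9.27
G1 X4.38 Y7.00
G1 X5.69 Y4.73
G1 X8.31 Y4.73
G1 X9.62 Y7.00
; layer 6
G0 Z14.25
G0 X8.75 Y7.00
G1 X7.88 Y8.52
G1 X6.12 Y8.52
G1 X5.25 Y7.00
G1 X6.12 Y5.49
G1 X7.88 Y5.49
G1 X8.75 Y7.00
; layer 7
G0 Z16.62
G0 X7.88 Y7.00
G1 X7.44 Y7.76
G1 X6.56 Y7.76
G1 X6.12 Y7.00
G1 X6.56 Y6.24
G1 X7.44 Y6.24
G1 X7.88 Y7.00
M2 ; end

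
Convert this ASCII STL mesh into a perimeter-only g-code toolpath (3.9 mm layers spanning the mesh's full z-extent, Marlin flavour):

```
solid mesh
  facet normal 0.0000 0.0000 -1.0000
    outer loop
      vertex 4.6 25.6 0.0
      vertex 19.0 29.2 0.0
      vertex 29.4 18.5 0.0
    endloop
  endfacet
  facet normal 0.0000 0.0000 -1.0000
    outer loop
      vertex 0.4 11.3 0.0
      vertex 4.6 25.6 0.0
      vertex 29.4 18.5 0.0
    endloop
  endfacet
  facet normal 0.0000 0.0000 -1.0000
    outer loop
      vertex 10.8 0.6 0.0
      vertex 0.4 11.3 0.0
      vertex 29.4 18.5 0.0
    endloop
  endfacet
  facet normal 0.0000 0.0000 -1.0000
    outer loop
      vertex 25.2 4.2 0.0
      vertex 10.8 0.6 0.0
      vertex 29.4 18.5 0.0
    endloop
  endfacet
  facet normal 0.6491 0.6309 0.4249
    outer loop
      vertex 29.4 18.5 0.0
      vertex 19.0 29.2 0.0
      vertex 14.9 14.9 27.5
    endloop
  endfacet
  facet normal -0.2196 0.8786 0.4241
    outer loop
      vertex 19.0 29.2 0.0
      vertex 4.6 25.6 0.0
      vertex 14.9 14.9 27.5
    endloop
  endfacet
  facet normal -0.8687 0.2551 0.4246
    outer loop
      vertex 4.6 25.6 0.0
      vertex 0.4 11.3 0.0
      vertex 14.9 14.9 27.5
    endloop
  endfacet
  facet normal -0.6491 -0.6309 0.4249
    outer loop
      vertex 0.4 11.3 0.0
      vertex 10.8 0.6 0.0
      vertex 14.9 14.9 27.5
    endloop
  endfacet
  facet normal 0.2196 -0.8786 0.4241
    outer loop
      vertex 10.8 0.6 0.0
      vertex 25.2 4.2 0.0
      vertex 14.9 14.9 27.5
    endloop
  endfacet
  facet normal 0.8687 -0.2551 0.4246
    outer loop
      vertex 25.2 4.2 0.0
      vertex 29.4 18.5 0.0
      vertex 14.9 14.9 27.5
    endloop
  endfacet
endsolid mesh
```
; perimeter-only toolpath
G21 ; units = mm
G90 ; absolute positioning
G28 ; home
; layer 1
G0 Z3.9
G0 X27.3 Y18.0
G1 X18.4 Y27.2
G1 X6.1 Y24.1
G1 X2.5 Y11.8
G1 X11.4 Y2.6
G1 X23.7 Y5.7
G1 X27.3 Y18.0
; layer 2
G0 Z7.9
G0 X25.3 Y17.5
G1 X17.8 Y25.1
G1 X7.5 Y22.5
G1 X4.5 Y12.3
G1 X12.0 Y4.7
G1 X22.3 Y7.3
G1 X25.3 Y17.5
; layer 3
G0 Z11.8
G0 X23.2 Y17.0
G1 X17.2 Y23.1
G1 X9.0 Y21.0
G1 X6.6 Y12.8
G1 X12.6 Y6.7
G1 X20.8 Y8.8
G1 X23.2 Y17.0
; layer 4
G0 Z15.7
G0 X21.1 Y16.4
G1 X16.7 Y21.0
G1 X10.5 Y19.5
G1 X8.7 Y13.4
G1 X13.1 Y8.8
G1 X19.3 Y10.3
G1 X21.1 Y16.4
; layer 5
G0 Z19.6
G0 X19.0 Y15.9
G1 X16.1 Y19.0
G1 X12.0 Y18.0
G1 X10.8 Y13.9
G1 X13.7 Y10.8
G1 X17.8 Y11.8
G1 X19.0 Y15.9
; layer 6
G0 Z23.6
G0 X17.0 Y15.4
G1 X15.5 Y16.9
G1 X13.4 Y16.4
G1 X12.8 Y14.4
G1 X14.3 Y12.9
G1 X16.4 Y13.4
G1 X17.0 Y15.4
M2 ; end

The solid is a regular 6-sided pyramid, base circumscribed radius ≈ 14.9 mm, apex at z ≈ 27.5 mm. Slicing at Δz = 3.9 mm — 7 equal slices spanning the solid's height, so layer i sits at z = i·h/7 — gives 6 non-empty perimeters. Each is a 6-segment closed polygon; G0 lifts to the layer z and rapids to the start vertex, then G1 traces the edges. The cross-section shrinks linearly with z (the slice at the apex is degenerate and omitted).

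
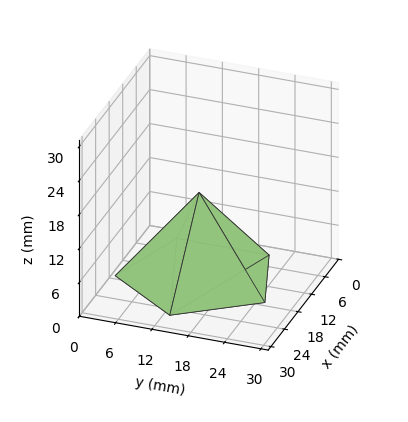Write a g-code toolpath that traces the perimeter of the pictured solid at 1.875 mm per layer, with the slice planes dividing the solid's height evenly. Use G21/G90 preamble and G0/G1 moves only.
Reading the render: the shape is a regular 5-sided pyramid, base circumscribed radius ≈ 13 mm, apex at z ≈ 15 mm (dimensions read to the nearest mm from the axis ticks). For the g-code, the solid's height is divided into equal slices at the stated Δz and each level perimeter traced with G1 moves after a G0 lift.

; perimeter-only toolpath
G21 ; units = mm
G90 ; absolute positioning
G28 ; home
; layer 1
G0 Z1.875
G0 X24.375 Y13.000
G1 X16.515 Y23.819
G1 X3.798 Y19.686
G1 X3.798 Y6.314
G1 X16.515 Y2.181
G1 X24.375 Y13.000
; layer 2
G0 Z3.750
G0 X22.750 Y13.000
G1 X16.013 Y22.273
G1 X5.112 Y18.731
G1 X5.112 Y7.269
G1 X16.013 Y3.727
G1 X22.750 Y13.000
; layer 3
G0 Z5.625
G0 X21.125 Y13.000
G1 X15.511 Y20.727
G1 X6.427 Y17.776
G1 X6.427 Y8.224
G1 X15.511 Y5.272
G1 X21.125 Y13.000
; layer 4
G0 Z7.500
G0 X19.500 Y13.000
G1 X15.008 Y19.182
G1 X7.742 Y16.820
G1 X7.742 Y9.180
G1 X15.008 Y6.818
G1 X19.500 Y13.000
; layer 5
G0 Z9.375
G0 X17.875 Y13.000
G1 X14.506 Y17.636
G1 X9.056 Y15.865
G1 X9.056 Y10.135
G1 X14.506 Y8.364
G1 X17.875 Y13.000
; layer 6
G0 Z11.250
G0 X16.250 Y13.000
G1 X14.004 Y16.091
G1 X10.371 Y14.910
G1 X10.371 Y11.090
G1 X14.004 Y9.909
G1 X16.250 Y13.000
; layer 7
G0 Z13.125
G0 X14.625 Y13.000
G1 X13.502 Y14.546
G1 X11.685 Y13.955
G1 X11.685 Y12.045
G1 X13.502 Y11.454
G1 X14.625 Y13.000
M2 ; end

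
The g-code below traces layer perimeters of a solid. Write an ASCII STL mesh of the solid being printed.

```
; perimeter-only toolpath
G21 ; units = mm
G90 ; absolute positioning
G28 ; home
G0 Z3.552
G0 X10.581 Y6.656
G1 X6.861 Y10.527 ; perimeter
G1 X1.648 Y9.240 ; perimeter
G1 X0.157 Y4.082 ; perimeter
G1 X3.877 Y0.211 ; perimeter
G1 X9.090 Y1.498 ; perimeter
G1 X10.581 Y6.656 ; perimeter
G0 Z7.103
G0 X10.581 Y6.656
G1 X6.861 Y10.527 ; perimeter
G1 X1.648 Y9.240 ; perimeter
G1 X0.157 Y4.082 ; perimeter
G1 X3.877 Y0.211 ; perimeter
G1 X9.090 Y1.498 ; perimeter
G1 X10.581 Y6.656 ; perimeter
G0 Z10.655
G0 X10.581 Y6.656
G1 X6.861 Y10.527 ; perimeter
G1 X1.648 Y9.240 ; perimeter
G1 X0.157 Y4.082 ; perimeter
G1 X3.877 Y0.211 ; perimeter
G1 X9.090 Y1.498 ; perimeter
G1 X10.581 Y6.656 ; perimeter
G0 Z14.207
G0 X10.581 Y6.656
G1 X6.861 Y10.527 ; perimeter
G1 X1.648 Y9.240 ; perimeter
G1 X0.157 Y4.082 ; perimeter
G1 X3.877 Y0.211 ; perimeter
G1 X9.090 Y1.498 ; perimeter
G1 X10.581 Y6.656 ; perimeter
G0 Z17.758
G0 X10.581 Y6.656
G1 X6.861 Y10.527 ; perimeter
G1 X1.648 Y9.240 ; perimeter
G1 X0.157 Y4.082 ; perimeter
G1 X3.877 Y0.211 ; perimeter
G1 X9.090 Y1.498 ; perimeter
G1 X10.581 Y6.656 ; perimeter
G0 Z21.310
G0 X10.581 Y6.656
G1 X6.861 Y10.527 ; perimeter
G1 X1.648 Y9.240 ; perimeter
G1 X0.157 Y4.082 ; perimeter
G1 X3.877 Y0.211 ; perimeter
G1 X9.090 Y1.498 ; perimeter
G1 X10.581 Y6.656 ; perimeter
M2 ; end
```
solid part
  facet normal 0.0000 0.0000 -1.0000
    outer loop
      vertex 1.648 9.240 0.000
      vertex 6.861 10.527 0.000
      vertex 10.581 6.656 0.000
    endloop
  endfacet
  facet normal 0.0000 0.0000 -1.0000
    outer loop
      vertex 0.157 4.082 0.000
      vertex 1.648 9.240 0.000
      vertex 10.581 6.656 0.000
    endloop
  endfacet
  facet normal 0.0000 0.0000 -1.0000
    outer loop
      vertex 3.877 0.211 0.000
      vertex 0.157 4.082 0.000
      vertex 10.581 6.656 0.000
    endloop
  endfacet
  facet normal 0.0000 0.0000 -1.0000
    outer loop
      vertex 9.090 1.498 0.000
      vertex 3.877 0.211 0.000
      vertex 10.581 6.656 0.000
    endloop
  endfacet
  facet normal 0.0000 0.0000 1.0000
    outer loop
      vertex 10.581 6.656 21.310
      vertex 6.861 10.527 21.310
      vertex 1.648 9.240 21.310
    endloop
  endfacet
  facet normal 0.0000 0.0000 1.0000
    outer loop
      vertex 10.581 6.656 21.310
      vertex 1.648 9.240 21.310
      vertex 0.157 4.082 21.310
    endloop
  endfacet
  facet normal 0.0000 0.0000 1.0000
    outer loop
      vertex 10.581 6.656 21.310
      vertex 0.157 4.082 21.310
      vertex 3.877 0.211 21.310
    endloop
  endfacet
  facet normal 0.0000 0.0000 1.0000
    outer loop
      vertex 10.581 6.656 21.310
      vertex 3.877 0.211 21.310
      vertex 9.090 1.498 21.310
    endloop
  endfacet
  facet normal 0.7210 0.6929 0.0000
    outer loop
      vertex 10.581 6.656 0.000
      vertex 6.861 10.527 0.000
      vertex 6.861 10.527 21.310
    endloop
  endfacet
  facet normal 0.7210 0.6929 0.0000
    outer loop
      vertex 10.581 6.656 0.000
      vertex 6.861 10.527 21.310
      vertex 10.581 6.656 21.310
    endloop
  endfacet
  facet normal -0.2397 0.9709 0.0000
    outer loop
      vertex 6.861 10.527 0.000
      vertex 1.648 9.240 0.000
      vertex 1.648 9.240 21.310
    endloop
  endfacet
  facet normal -0.2397 0.9709 0.0000
    outer loop
      vertex 6.861 10.527 0.000
      vertex 1.648 9.240 21.310
      vertex 6.861 10.527 21.310
    endloop
  endfacet
  facet normal -0.9607 0.2777 0.0000
    outer loop
      vertex 1.648 9.240 0.000
      vertex 0.157 4.082 0.000
      vertex 0.157 4.082 21.310
    endloop
  endfacet
  facet normal -0.9607 0.2777 0.0000
    outer loop
      vertex 1.648 9.240 0.000
      vertex 0.157 4.082 21.310
      vertex 1.648 9.240 21.310
    endloop
  endfacet
  facet normal -0.7210 -0.6929 0.0000
    outer loop
      vertex 0.157 4.082 0.000
      vertex 3.877 0.211 0.000
      vertex 3.877 0.211 21.310
    endloop
  endfacet
  facet normal -0.7210 -0.6929 0.0000
    outer loop
      vertex 0.157 4.082 0.000
      vertex 3.877 0.211 21.310
      vertex 0.157 4.082 21.310
    endloop
  endfacet
  facet normal 0.2397 -0.9709 0.0000
    outer loop
      vertex 3.877 0.211 0.000
      vertex 9.090 1.498 0.000
      vertex 9.090 1.498 21.310
    endloop
  endfacet
  facet normal 0.2397 -0.9709 0.0000
    outer loop
      vertex 3.877 0.211 0.000
      vertex 9.090 1.498 21.310
      vertex 3.877 0.211 21.310
    endloop
  endfacet
  facet normal 0.9607 -0.2777 0.0000
    outer loop
      vertex 9.090 1.498 0.000
      vertex 10.581 6.656 0.000
      vertex 10.581 6.656 21.310
    endloop
  endfacet
  facet normal 0.9607 -0.2777 0.0000
    outer loop
      vertex 9.090 1.498 0.000
      vertex 10.581 6.656 21.310
      vertex 9.090 1.498 21.310
    endloop
  endfacet
endsolid part

The G0 Z moves step by Δz≈3.552 mm. Every layer's G1 loop is the same polygon, so the solid is a straight extrusion of it from z=0 to z≈21.3. Closing with flat bottom and top caps and triangulating gives 20 facets — a regular 6-sided prism (a cylinder approximated with 6 flat sides), circumscribed radius ≈ 5.37 mm, height ≈ 21.3 mm.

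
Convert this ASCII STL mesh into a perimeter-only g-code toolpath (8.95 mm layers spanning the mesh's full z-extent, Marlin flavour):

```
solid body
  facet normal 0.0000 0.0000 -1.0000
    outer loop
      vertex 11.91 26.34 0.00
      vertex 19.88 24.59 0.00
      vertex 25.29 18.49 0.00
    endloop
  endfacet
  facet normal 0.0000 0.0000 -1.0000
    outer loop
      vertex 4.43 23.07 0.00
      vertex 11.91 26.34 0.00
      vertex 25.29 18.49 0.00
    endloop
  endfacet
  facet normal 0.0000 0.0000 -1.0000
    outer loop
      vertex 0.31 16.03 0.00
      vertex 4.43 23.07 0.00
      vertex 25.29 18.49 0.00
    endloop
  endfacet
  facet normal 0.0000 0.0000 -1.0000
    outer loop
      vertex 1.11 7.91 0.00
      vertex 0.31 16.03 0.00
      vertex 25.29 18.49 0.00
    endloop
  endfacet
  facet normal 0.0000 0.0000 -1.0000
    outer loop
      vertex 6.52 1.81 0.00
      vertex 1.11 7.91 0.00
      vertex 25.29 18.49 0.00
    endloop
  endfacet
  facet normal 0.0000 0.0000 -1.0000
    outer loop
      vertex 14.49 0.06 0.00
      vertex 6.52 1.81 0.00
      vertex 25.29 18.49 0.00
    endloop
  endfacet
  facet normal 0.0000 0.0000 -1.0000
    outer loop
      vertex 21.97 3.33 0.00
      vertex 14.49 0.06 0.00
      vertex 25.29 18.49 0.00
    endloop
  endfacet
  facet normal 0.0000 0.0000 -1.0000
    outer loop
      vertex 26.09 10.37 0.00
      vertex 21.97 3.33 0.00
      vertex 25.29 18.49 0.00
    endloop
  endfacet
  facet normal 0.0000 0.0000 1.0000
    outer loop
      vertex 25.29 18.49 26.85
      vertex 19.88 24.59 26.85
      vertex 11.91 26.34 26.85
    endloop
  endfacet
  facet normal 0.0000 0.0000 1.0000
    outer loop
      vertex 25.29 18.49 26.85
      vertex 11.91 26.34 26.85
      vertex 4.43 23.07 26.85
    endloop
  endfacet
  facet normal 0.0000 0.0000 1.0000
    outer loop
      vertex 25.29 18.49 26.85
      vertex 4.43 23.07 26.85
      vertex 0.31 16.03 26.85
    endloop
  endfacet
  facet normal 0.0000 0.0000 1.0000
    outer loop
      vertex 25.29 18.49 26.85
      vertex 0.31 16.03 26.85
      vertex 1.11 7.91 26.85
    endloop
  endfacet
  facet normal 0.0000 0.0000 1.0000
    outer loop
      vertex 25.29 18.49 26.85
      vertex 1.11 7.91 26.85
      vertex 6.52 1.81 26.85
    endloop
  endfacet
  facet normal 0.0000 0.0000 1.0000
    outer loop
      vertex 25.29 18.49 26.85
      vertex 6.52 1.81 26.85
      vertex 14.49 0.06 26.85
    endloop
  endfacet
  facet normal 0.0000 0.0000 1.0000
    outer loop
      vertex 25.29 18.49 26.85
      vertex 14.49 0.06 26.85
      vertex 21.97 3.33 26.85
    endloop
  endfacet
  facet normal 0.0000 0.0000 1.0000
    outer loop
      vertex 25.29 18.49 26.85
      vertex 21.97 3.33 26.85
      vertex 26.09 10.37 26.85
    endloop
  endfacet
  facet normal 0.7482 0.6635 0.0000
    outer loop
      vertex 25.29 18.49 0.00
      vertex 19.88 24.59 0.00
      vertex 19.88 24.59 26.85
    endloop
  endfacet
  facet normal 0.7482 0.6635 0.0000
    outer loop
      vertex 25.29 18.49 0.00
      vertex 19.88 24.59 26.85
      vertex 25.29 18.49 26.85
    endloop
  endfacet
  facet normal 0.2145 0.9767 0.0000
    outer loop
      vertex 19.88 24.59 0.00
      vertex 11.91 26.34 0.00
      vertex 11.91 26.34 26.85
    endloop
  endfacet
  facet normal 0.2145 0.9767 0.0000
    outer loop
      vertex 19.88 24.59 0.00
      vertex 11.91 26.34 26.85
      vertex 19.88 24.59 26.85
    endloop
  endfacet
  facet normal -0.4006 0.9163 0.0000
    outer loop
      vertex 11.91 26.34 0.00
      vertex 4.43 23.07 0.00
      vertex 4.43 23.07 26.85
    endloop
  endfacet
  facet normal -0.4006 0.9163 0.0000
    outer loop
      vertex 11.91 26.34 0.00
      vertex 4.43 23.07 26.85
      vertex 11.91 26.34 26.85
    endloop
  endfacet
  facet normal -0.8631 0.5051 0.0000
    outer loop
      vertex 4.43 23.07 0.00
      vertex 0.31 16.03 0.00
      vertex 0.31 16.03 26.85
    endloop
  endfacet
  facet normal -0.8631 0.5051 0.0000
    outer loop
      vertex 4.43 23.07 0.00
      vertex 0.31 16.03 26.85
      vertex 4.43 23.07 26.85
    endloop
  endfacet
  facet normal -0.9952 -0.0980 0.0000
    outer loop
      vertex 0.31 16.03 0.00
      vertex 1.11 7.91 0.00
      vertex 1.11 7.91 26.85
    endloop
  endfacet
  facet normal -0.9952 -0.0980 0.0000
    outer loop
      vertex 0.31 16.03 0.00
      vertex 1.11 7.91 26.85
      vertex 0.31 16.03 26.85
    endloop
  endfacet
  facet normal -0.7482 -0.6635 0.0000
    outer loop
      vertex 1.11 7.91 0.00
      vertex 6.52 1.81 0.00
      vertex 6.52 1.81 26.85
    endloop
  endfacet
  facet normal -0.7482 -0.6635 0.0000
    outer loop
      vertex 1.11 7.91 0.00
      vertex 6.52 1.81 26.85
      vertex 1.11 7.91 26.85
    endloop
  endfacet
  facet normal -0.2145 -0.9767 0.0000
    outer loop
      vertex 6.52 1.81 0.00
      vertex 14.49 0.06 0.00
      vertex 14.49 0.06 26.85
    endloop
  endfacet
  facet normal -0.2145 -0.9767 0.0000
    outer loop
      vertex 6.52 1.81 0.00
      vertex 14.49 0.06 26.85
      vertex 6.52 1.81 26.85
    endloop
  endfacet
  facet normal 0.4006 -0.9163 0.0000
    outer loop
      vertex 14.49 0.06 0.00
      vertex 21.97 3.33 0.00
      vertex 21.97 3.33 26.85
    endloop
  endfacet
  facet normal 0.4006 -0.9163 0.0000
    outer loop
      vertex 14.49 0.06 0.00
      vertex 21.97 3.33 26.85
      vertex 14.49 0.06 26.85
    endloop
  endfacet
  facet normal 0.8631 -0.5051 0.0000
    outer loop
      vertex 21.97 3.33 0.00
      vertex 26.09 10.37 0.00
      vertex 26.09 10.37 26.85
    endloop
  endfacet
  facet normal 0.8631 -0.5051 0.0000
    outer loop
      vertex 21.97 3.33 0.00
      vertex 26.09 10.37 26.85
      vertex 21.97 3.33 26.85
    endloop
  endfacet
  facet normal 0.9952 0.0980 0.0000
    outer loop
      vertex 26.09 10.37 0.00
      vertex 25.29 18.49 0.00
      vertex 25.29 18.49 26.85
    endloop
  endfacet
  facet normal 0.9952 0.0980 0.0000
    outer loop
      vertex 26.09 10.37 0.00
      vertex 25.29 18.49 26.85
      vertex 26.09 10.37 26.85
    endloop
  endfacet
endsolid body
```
; perimeter-only toolpath
G21 ; units = mm
G90 ; absolute positioning
G28 ; home
; layer 1
G0 Z8.95
G0 X25.29 Y18.49
G1 X19.88 Y24.59
G1 X11.91 Y26.34
G1 X4.43 Y23.07
G1 X0.31 Y16.03
G1 X1.11 Y7.91
G1 X6.52 Y1.81
G1 X14.49 Y0.06
G1 X21.97 Y3.33
G1 X26.09 Y10.37
G1 X25.29 Y18.49
; layer 2
G0 Z17.90
G0 X25.29 Y18.49
G1 X19.88 Y24.59
G1 X11.91 Y26.34
G1 X4.43 Y23.07
G1 X0.31 Y16.03
G1 X1.11 Y7.91
G1 X6.52 Y1.81
G1 X14.49 Y0.06
G1 X21.97 Y3.33
G1 X26.09 Y10.37
G1 X25.29 Y18.49
; layer 3
G0 Z26.85
G0 X25.29 Y18.49
G1 X19.88 Y24.59
G1 X11.91 Y26.34
G1 X4.43 Y23.07
G1 X0.31 Y16.03
G1 X1.11 Y7.91
G1 X6.52 Y1.81
G1 X14.49 Y0.06
G1 X21.97 Y3.33
G1 X26.09 Y10.37
G1 X25.29 Y18.49
M2 ; end

The solid is a regular 10-sided prism (a cylinder approximated with 10 flat sides), circumscribed radius ≈ 13.2 mm, height ≈ 26.9 mm. Slicing at Δz = 8.95 mm — 3 equal slices spanning the solid's height, so layer i sits at z = i·h/3 — gives 3 non-empty perimeters. Each is a 10-segment closed polygon; G0 lifts to the layer z and rapids to the start vertex, then G1 traces the edges.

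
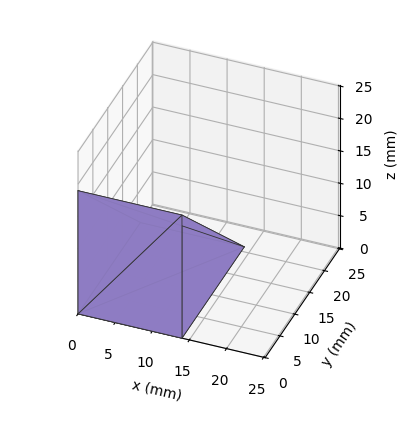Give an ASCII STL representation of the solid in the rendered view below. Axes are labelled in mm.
Reading the render: the shape is a wedge (ramp): 14 × 21 mm base, rising to 19 mm along the y=0 edge and sloping linearly to z=0 at y=21 (dimensions read to the nearest mm from the axis ticks). For the STL, each face is triangulated and given an outward normal.

solid part
  facet normal 0.0000 0.0000 -1.0000
    outer loop
      vertex 14.000 21.000 0.000
      vertex 14.000 0.000 0.000
      vertex 0.000 0.000 0.000
    endloop
  endfacet
  facet normal 0.0000 0.0000 -1.0000
    outer loop
      vertex 0.000 21.000 0.000
      vertex 14.000 21.000 0.000
      vertex 0.000 0.000 0.000
    endloop
  endfacet
  facet normal 0.0000 -1.0000 0.0000
    outer loop
      vertex 0.000 0.000 0.000
      vertex 14.000 0.000 0.000
      vertex 14.000 0.000 19.000
    endloop
  endfacet
  facet normal 0.0000 -1.0000 0.0000
    outer loop
      vertex 0.000 0.000 0.000
      vertex 14.000 0.000 19.000
      vertex 0.000 0.000 19.000
    endloop
  endfacet
  facet normal 0.0000 0.6709 0.7415
    outer loop
      vertex 0.000 0.000 19.000
      vertex 14.000 0.000 19.000
      vertex 14.000 21.000 0.000
    endloop
  endfacet
  facet normal 0.0000 0.6709 0.7415
    outer loop
      vertex 0.000 0.000 19.000
      vertex 14.000 21.000 0.000
      vertex 0.000 21.000 0.000
    endloop
  endfacet
  facet normal -1.0000 0.0000 0.0000
    outer loop
      vertex 0.000 0.000 19.000
      vertex 0.000 21.000 0.000
      vertex 0.000 0.000 0.000
    endloop
  endfacet
  facet normal 1.0000 0.0000 0.0000
    outer loop
      vertex 14.000 0.000 0.000
      vertex 14.000 21.000 0.000
      vertex 14.000 0.000 19.000
    endloop
  endfacet
endsolid part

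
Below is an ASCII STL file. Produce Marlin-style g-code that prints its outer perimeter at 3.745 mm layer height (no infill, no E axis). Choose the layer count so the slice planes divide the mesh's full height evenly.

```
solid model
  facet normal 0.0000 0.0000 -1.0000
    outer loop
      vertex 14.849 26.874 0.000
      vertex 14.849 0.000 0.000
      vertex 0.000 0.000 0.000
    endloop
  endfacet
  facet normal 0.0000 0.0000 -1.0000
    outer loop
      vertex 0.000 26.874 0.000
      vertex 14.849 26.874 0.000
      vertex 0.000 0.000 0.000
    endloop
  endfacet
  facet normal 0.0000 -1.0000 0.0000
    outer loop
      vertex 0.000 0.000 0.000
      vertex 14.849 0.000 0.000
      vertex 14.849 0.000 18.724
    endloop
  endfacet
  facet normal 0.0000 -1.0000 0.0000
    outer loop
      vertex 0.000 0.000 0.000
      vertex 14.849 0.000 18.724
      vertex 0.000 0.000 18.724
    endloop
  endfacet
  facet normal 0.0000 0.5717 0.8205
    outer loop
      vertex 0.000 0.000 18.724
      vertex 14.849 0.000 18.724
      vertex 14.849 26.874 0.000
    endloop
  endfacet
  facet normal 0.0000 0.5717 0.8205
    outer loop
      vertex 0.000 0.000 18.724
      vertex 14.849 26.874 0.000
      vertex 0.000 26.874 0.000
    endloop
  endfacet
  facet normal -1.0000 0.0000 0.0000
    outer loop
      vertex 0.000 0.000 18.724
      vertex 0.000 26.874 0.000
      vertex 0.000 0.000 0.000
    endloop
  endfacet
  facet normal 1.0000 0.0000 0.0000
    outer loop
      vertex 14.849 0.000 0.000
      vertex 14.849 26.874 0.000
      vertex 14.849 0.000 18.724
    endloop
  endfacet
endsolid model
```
; perimeter-only toolpath
G21 ; units = mm
G90 ; absolute positioning
G28 ; home
; layer 1
G0 Z3.745
G0 X0.000 Y0.000
G1 X14.849 Y0.000
G1 X14.849 Y21.499
G1 X0.000 Y21.499
G1 X0.000 Y0.000
; layer 2
G0 Z7.490
G0 X0.000 Y0.000
G1 X14.849 Y0.000
G1 X14.849 Y16.124
G1 X0.000 Y16.124
G1 X0.000 Y0.000
; layer 3
G0 Z11.234
G0 X0.000 Y0.000
G1 X14.849 Y0.000
G1 X14.849 Y10.750
G1 X0.000 Y10.750
G1 X0.000 Y0.000
; layer 4
G0 Z14.979
G0 X0.000 Y0.000
G1 X14.849 Y0.000
G1 X14.849 Y5.375
G1 X0.000 Y5.375
G1 X0.000 Y0.000
M2 ; end

The solid is a wedge (ramp): 14.8 × 26.9 mm base, rising to 18.7 mm along the y=0 edge and sloping linearly to z=0 at y=26.9. Slicing at Δz = 3.745 mm — 5 equal slices spanning the solid's height, so layer i sits at z = i·h/5 — gives 4 non-empty perimeters. Each is a 4-segment closed polygon; G0 lifts to the layer z and rapids to the start vertex, then G1 traces the edges. The cross-section shrinks linearly with z (the slice at the apex is degenerate and omitted).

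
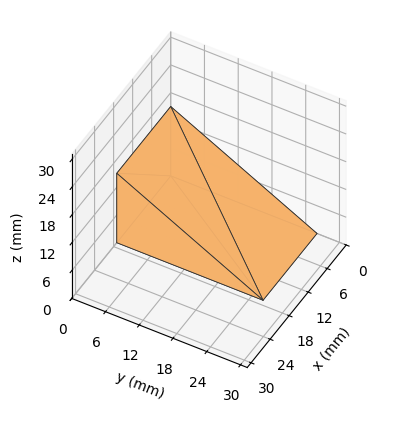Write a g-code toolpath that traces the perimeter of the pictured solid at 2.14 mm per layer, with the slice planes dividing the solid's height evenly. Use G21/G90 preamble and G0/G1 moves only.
Reading the render: the shape is a wedge (ramp): 17 × 26 mm base, rising to 15 mm along the y=0 edge and sloping linearly to z=0 at y=26 (dimensions read to the nearest mm from the axis ticks). For the g-code, the solid's height is divided into equal slices at the stated Δz and each level perimeter traced with G1 moves after a G0 lift.

; perimeter-only toolpath
G21 ; units = mm
G90 ; absolute positioning
G28 ; home
; layer 1
G0 Z2.14
G0 X0.00 Y0.00
G1 X17.00 Y0.00
G1 X17.00 Y22.29
G1 X0.00 Y22.29
G1 X0.00 Y0.00
; layer 2
G0 Z4.29
G0 X0.00 Y0.00
G1 X17.00 Y0.00
G1 X17.00 Y18.57
G1 X0.00 Y18.57
G1 X0.00 Y0.00
; layer 3
G0 Z6.43
G0 X0.00 Y0.00
G1 X17.00 Y0.00
G1 X17.00 Y14.86
G1 X0.00 Y14.86
G1 X0.00 Y0.00
; layer 4
G0 Z8.57
G0 X0.00 Y0.00
G1 X17.00 Y0.00
G1 X17.00 Y11.14
G1 X0.00 Y11.14
G1 X0.00 Y0.00
; layer 5
G0 Z10.71
G0 X0.00 Y0.00
G1 X17.00 Y0.00
G1 X17.00 Y7.43
G1 X0.00 Y7.43
G1 X0.00 Y0.00
; layer 6
G0 Z12.86
G0 X0.00 Y0.00
G1 X17.00 Y0.00
G1 X17.00 Y3.71
G1 X0.00 Y3.71
G1 X0.00 Y0.00
M2 ; end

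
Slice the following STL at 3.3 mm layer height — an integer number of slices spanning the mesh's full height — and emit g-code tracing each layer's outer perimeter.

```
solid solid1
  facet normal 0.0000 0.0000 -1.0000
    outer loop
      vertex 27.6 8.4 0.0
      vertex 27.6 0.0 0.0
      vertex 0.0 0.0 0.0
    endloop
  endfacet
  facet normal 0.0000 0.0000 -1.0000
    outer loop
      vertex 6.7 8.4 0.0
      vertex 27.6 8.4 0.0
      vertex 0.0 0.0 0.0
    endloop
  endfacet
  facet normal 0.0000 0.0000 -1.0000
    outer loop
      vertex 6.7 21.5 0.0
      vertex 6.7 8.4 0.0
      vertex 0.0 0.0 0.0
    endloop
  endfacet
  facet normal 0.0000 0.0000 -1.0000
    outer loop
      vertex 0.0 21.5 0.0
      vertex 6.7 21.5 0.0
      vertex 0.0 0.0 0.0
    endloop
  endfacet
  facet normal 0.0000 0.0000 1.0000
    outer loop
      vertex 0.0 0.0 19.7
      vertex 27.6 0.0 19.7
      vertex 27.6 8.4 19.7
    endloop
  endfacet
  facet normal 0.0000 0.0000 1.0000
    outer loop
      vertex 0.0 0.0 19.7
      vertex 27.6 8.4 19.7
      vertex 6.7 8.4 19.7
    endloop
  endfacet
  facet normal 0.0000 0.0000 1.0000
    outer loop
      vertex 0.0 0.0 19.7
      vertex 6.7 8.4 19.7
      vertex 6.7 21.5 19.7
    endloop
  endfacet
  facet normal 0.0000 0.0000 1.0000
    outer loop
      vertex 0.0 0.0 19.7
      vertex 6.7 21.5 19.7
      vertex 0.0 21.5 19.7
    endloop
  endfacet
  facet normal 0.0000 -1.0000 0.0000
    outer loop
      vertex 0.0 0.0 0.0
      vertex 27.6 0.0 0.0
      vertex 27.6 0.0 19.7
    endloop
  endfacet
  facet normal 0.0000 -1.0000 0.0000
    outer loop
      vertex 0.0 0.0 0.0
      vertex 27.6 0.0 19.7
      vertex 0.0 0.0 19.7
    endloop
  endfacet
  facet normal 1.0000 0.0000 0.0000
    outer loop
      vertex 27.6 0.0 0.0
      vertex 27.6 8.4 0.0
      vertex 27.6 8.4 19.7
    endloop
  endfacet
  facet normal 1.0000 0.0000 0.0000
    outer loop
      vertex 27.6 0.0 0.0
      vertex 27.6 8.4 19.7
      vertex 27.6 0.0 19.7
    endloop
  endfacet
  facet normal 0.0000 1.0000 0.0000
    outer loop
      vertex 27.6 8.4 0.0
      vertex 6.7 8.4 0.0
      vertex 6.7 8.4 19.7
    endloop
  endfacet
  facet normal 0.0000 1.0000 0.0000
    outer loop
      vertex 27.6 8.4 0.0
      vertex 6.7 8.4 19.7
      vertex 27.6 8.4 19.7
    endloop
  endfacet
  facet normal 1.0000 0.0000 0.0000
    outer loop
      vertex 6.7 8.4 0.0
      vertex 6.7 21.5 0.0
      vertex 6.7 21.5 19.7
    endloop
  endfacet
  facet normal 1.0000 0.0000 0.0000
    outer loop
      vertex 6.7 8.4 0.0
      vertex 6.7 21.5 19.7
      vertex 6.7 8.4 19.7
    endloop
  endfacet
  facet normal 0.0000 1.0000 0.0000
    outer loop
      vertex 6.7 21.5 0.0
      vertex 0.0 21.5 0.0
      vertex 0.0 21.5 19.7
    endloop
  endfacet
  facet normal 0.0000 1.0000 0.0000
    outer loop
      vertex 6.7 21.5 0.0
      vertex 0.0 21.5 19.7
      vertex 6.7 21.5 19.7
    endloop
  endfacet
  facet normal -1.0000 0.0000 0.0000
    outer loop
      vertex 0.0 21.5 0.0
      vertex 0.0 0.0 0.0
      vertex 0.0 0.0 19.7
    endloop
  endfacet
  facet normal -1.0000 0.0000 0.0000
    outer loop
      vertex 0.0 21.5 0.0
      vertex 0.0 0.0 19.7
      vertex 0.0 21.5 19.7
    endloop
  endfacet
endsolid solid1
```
; perimeter-only toolpath
G21 ; units = mm
G90 ; absolute positioning
G28 ; home
; layer 1
G0 Z3.3
G0 X0.0 Y0.0
G1 X27.6 Y0.0
G1 X27.6 Y8.4
G1 X6.7 Y8.4
G1 X6.7 Y21.5
G1 X0.0 Y21.5
G1 X0.0 Y0.0
; layer 2
G0 Z6.6
G0 X0.0 Y0.0
G1 X27.6 Y0.0
G1 X27.6 Y8.4
G1 X6.7 Y8.4
G1 X6.7 Y21.5
G1 X0.0 Y21.5
G1 X0.0 Y0.0
; layer 3
G0 Z9.8
G0 X0.0 Y0.0
G1 X27.6 Y0.0
G1 X27.6 Y8.4
G1 X6.7 Y8.4
G1 X6.7 Y21.5
G1 X0.0 Y21.5
G1 X0.0 Y0.0
; layer 4
G0 Z13.1
G0 X0.0 Y0.0
G1 X27.6 Y0.0
G1 X27.6 Y8.4
G1 X6.7 Y8.4
G1 X6.7 Y21.5
G1 X0.0 Y21.5
G1 X0.0 Y0.0
; layer 5
G0 Z16.4
G0 X0.0 Y0.0
G1 X27.6 Y0.0
G1 X27.6 Y8.4
G1 X6.7 Y8.4
G1 X6.7 Y21.5
G1 X0.0 Y21.5
G1 X0.0 Y0.0
; layer 6
G0 Z19.7
G0 X0.0 Y0.0
G1 X27.6 Y0.0
G1 X27.6 Y8.4
G1 X6.7 Y8.4
G1 X6.7 Y21.5
G1 X0.0 Y21.5
G1 X0.0 Y0.0
M2 ; end

The solid is an L-shaped prism: outer 27.6 × 21.5 mm, arm thicknesses ≈ 8.4 mm (horizontal) and 6.7 mm (vertical), extruded 19.7 mm in z. Slicing at Δz = 3.3 mm — 6 equal slices spanning the solid's height, so layer i sits at z = i·h/6 — gives 6 non-empty perimeters. Each is a 6-segment closed polygon; G0 lifts to the layer z and rapids to the start vertex, then G1 traces the edges.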